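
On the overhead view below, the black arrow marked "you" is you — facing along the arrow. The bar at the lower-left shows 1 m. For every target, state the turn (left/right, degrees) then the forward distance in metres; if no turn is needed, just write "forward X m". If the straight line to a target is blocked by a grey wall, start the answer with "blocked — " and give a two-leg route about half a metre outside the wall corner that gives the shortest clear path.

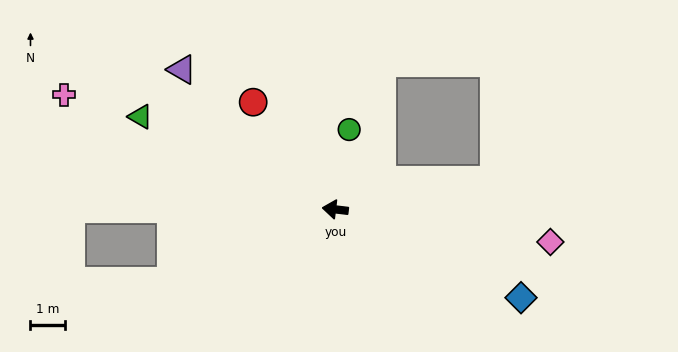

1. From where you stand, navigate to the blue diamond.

turn left 161°, forward 5.9 m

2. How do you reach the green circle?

turn right 93°, forward 2.3 m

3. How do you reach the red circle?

turn right 46°, forward 3.9 m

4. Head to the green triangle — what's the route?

turn right 19°, forward 6.2 m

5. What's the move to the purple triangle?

turn right 36°, forward 6.0 m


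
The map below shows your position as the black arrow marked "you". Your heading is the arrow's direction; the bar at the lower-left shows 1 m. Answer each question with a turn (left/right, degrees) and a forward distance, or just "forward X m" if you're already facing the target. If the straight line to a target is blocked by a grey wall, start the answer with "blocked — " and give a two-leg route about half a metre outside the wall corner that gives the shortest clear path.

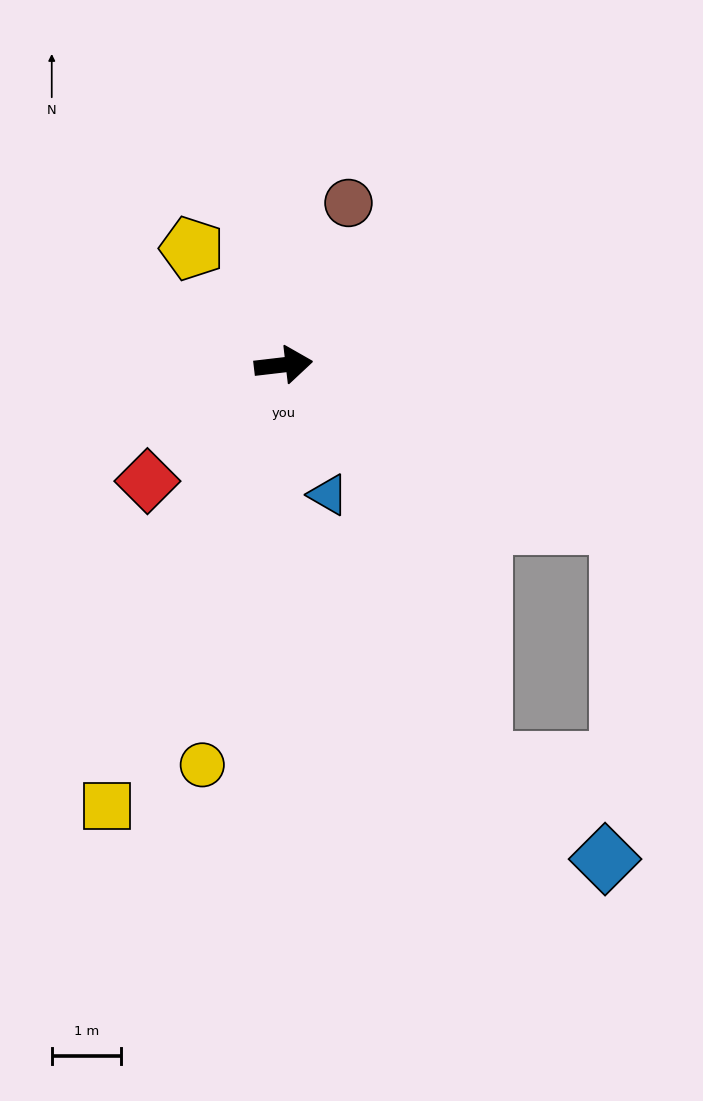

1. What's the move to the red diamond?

turn right 146°, forward 2.6 m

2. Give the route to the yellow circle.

turn right 108°, forward 5.9 m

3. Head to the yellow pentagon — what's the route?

turn left 122°, forward 2.2 m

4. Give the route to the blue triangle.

turn right 78°, forward 2.0 m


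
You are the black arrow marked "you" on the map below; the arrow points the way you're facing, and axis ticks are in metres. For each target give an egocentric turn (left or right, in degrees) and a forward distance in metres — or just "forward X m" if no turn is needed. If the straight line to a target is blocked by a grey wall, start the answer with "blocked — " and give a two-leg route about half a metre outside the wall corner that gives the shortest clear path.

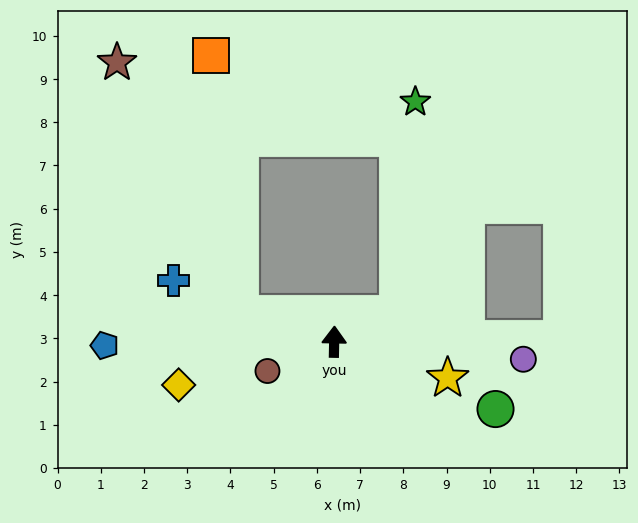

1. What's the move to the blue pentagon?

turn left 92°, forward 5.3 m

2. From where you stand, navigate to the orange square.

blocked — turn left 75°, forward 2.3 m, then turn right 67°, forward 6.0 m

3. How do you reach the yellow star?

turn right 107°, forward 2.8 m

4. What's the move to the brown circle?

turn left 115°, forward 1.7 m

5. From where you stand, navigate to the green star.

blocked — turn right 65°, forward 1.6 m, then turn left 61°, forward 4.9 m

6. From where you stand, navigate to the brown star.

blocked — turn left 75°, forward 2.3 m, then turn right 48°, forward 6.5 m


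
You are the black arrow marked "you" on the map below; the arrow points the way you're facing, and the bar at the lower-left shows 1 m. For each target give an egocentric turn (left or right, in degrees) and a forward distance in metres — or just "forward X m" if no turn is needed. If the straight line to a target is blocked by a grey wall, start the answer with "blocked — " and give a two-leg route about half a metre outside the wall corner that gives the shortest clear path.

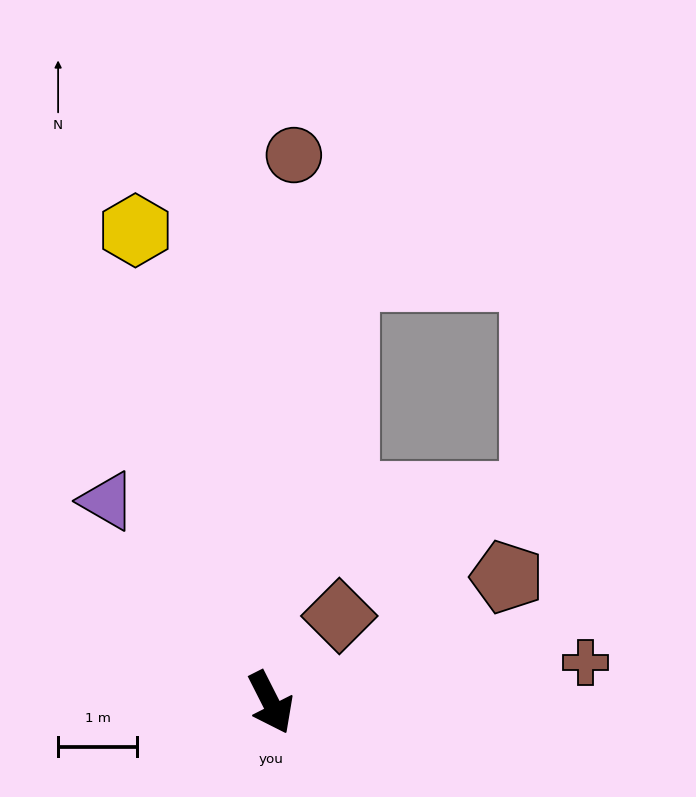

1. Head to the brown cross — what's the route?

turn left 70°, forward 4.0 m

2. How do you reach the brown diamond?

turn left 115°, forward 1.4 m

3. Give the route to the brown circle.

turn left 151°, forward 6.9 m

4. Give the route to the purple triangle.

turn right 168°, forward 3.3 m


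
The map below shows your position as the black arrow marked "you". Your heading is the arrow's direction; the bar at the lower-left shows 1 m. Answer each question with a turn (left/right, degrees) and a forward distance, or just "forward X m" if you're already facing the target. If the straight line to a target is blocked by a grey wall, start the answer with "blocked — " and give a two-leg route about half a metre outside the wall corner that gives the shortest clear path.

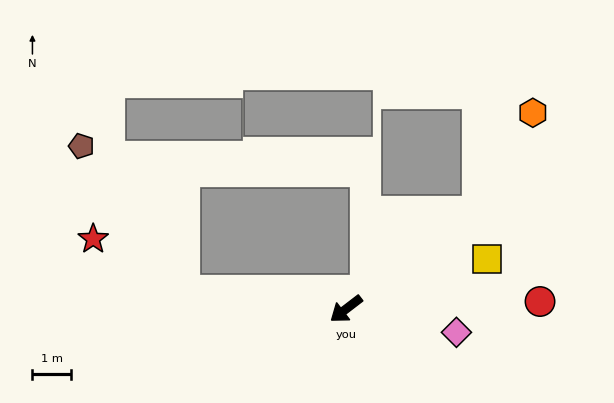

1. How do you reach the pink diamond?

turn left 131°, forward 2.9 m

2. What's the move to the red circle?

turn left 145°, forward 5.0 m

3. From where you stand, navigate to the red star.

blocked — turn right 44°, forward 4.2 m, then turn right 24°, forward 2.7 m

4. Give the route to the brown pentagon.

blocked — turn right 44°, forward 4.2 m, then turn right 48°, forward 4.6 m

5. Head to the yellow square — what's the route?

turn left 162°, forward 3.8 m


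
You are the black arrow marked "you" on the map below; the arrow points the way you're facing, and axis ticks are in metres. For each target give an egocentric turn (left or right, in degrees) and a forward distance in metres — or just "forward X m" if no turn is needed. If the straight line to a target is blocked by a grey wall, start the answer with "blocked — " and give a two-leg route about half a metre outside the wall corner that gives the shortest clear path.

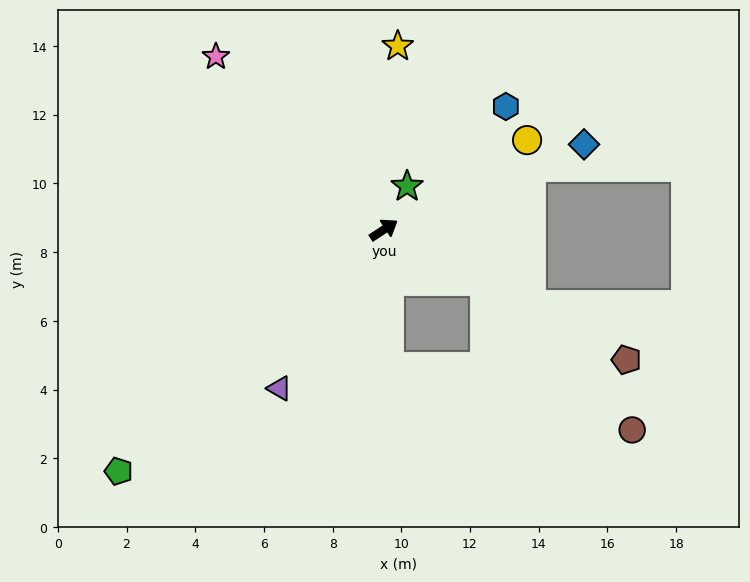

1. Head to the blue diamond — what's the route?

turn right 10°, forward 6.3 m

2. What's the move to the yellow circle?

forward 4.9 m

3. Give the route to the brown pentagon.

turn right 61°, forward 8.0 m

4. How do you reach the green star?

turn left 29°, forward 1.4 m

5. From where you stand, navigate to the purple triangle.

turn right 157°, forward 5.5 m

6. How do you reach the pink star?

turn left 101°, forward 7.0 m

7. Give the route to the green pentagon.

turn right 171°, forward 10.4 m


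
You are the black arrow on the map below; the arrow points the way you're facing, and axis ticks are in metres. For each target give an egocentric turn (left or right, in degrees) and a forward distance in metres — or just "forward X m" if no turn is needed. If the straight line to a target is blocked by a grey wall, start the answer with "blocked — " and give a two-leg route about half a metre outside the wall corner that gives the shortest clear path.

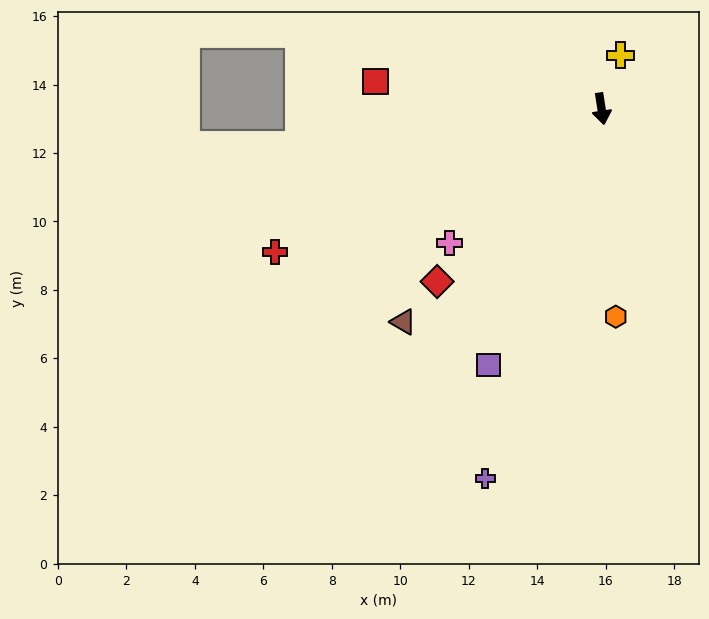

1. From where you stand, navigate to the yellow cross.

turn left 152°, forward 1.7 m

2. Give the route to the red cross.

turn right 75°, forward 10.4 m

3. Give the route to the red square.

turn right 106°, forward 6.7 m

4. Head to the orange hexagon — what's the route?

turn right 5°, forward 6.1 m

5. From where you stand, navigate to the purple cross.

turn right 26°, forward 11.3 m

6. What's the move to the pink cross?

turn right 57°, forward 5.9 m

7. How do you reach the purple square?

turn right 33°, forward 8.2 m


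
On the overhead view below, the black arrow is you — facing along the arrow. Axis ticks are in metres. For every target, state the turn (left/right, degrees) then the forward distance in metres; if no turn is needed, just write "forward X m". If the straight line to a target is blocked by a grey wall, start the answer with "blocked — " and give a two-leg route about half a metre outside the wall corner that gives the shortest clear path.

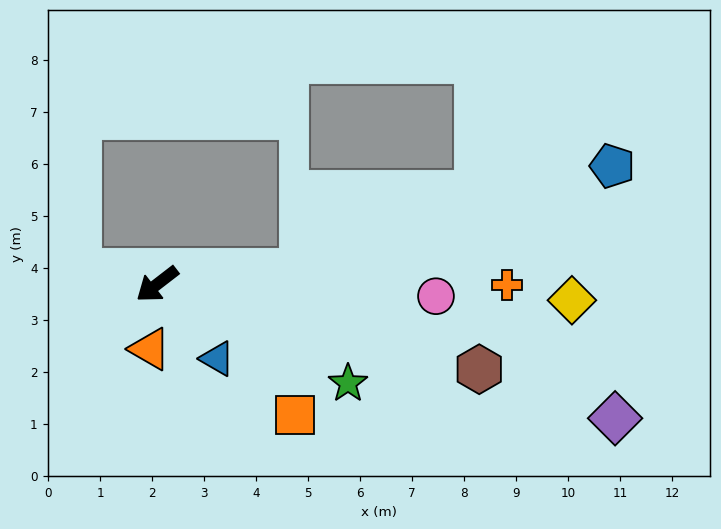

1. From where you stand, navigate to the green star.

turn left 115°, forward 4.1 m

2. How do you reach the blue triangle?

turn left 91°, forward 1.8 m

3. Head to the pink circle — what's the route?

turn left 140°, forward 5.4 m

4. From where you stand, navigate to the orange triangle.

turn left 46°, forward 1.3 m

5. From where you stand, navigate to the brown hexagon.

turn left 128°, forward 6.4 m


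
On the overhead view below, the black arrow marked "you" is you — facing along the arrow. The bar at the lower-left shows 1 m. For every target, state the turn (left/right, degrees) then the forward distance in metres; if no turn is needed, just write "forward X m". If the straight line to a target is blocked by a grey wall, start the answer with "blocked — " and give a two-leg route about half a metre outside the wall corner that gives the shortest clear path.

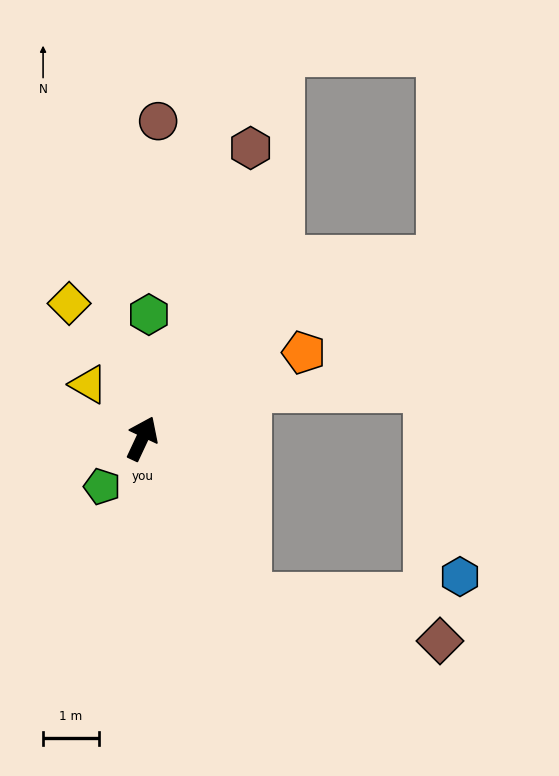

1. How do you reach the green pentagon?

turn left 165°, forward 1.1 m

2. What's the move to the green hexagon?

turn left 22°, forward 2.2 m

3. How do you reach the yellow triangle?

turn left 70°, forward 1.4 m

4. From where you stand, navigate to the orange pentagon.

turn right 37°, forward 3.3 m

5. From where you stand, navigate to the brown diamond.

blocked — turn right 121°, forward 3.4 m, then turn left 43°, forward 3.5 m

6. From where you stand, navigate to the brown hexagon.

turn left 5°, forward 5.6 m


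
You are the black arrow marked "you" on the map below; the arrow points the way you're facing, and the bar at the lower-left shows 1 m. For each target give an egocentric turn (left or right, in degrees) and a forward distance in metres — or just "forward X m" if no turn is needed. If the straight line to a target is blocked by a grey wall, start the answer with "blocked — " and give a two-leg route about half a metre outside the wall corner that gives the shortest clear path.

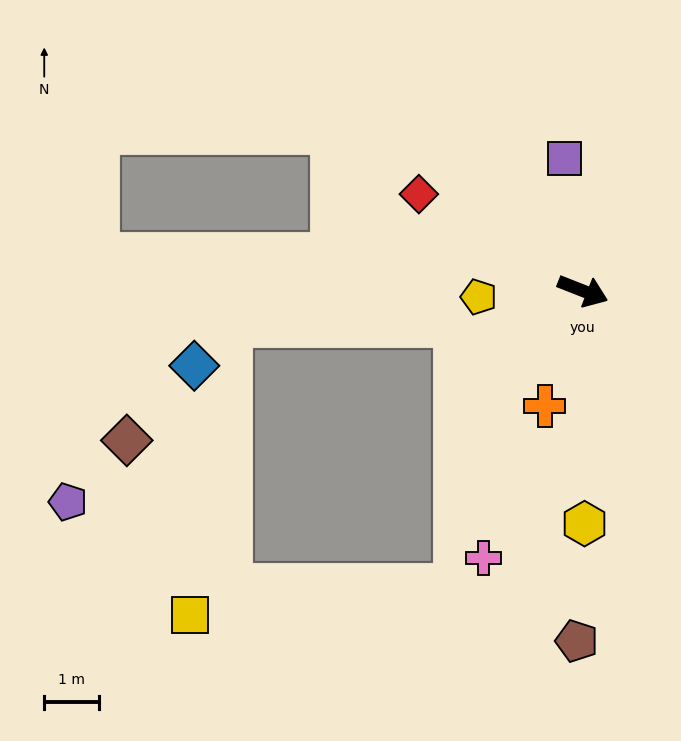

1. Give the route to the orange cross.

turn right 87°, forward 2.2 m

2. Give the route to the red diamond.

turn left 171°, forward 3.5 m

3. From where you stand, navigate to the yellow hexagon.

turn right 68°, forward 4.2 m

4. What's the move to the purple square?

turn left 119°, forward 2.4 m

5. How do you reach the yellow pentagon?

turn right 155°, forward 1.9 m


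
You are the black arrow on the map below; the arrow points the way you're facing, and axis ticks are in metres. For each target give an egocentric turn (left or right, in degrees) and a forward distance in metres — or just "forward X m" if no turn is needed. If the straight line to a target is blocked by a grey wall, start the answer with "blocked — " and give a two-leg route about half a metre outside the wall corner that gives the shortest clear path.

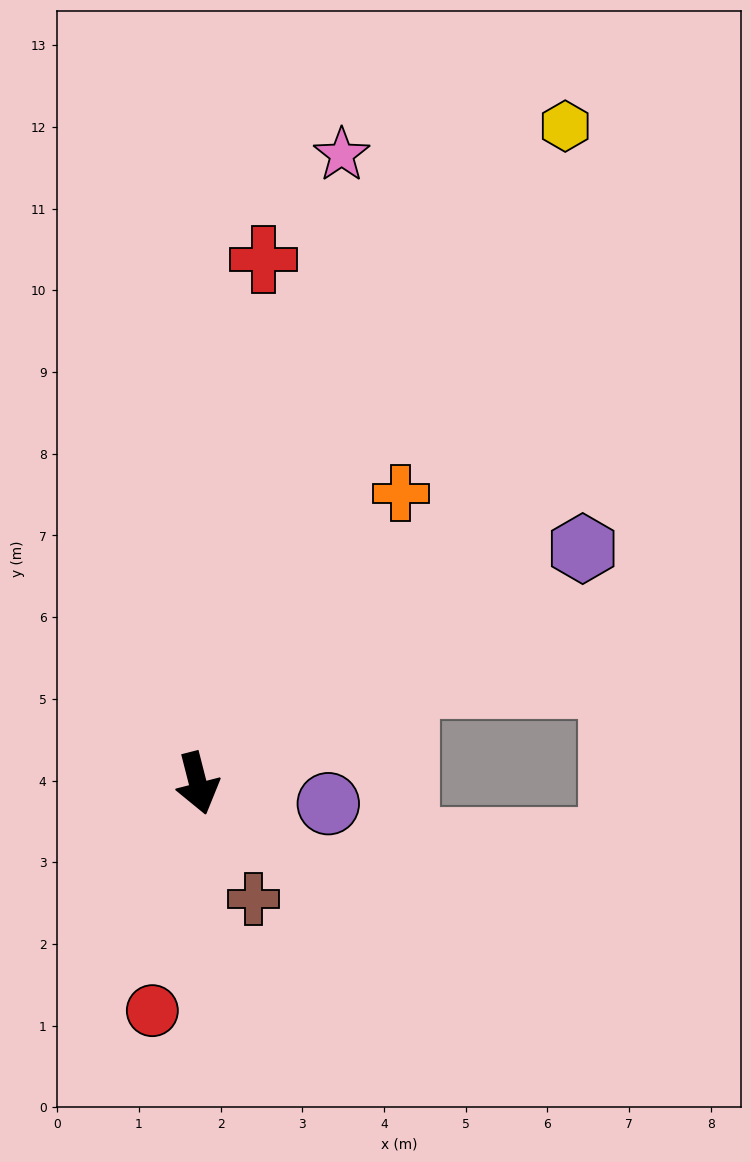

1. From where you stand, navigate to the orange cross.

turn left 131°, forward 4.3 m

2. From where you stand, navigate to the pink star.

turn left 153°, forward 7.9 m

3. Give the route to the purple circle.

turn left 67°, forward 1.6 m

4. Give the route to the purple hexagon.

turn left 107°, forward 5.5 m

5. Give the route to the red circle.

turn right 26°, forward 2.8 m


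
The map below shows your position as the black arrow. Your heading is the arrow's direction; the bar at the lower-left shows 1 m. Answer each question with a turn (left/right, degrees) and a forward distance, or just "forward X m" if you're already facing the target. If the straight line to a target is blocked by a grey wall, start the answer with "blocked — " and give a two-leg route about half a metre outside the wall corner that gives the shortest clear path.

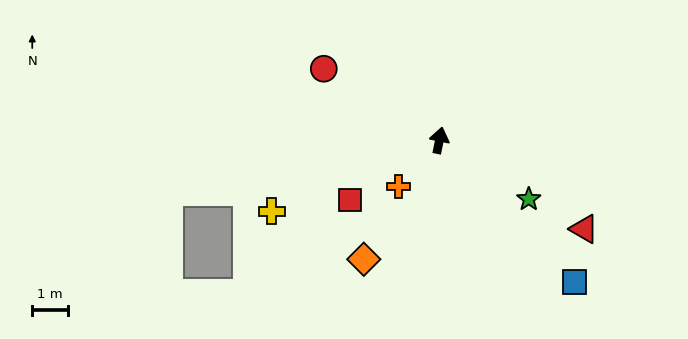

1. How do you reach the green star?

turn right 112°, forward 3.0 m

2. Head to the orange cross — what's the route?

turn left 150°, forward 1.7 m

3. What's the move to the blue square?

turn right 125°, forward 5.4 m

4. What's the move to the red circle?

turn left 70°, forward 3.8 m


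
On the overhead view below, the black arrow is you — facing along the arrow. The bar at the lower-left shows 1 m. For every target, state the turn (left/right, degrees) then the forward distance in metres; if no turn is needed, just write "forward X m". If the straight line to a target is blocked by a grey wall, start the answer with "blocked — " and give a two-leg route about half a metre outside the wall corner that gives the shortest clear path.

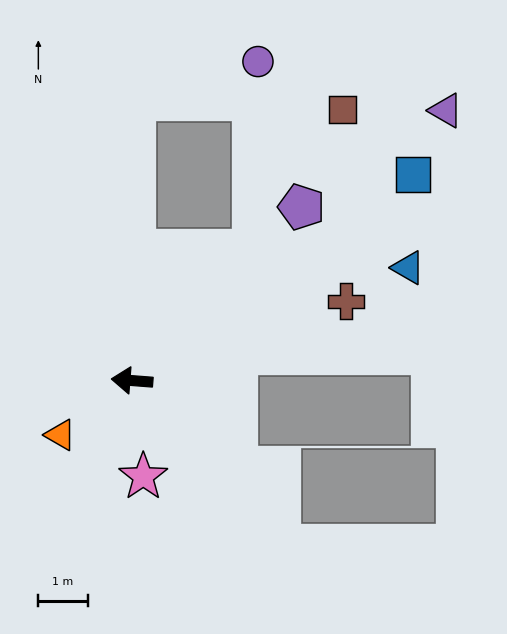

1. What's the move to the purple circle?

blocked — turn right 128°, forward 3.6 m, then turn left 41°, forward 3.8 m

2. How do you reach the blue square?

turn right 139°, forward 7.1 m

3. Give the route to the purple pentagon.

turn right 130°, forward 4.9 m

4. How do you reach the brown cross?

turn right 155°, forward 4.6 m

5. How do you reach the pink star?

turn left 101°, forward 2.0 m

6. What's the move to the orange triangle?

turn left 42°, forward 1.8 m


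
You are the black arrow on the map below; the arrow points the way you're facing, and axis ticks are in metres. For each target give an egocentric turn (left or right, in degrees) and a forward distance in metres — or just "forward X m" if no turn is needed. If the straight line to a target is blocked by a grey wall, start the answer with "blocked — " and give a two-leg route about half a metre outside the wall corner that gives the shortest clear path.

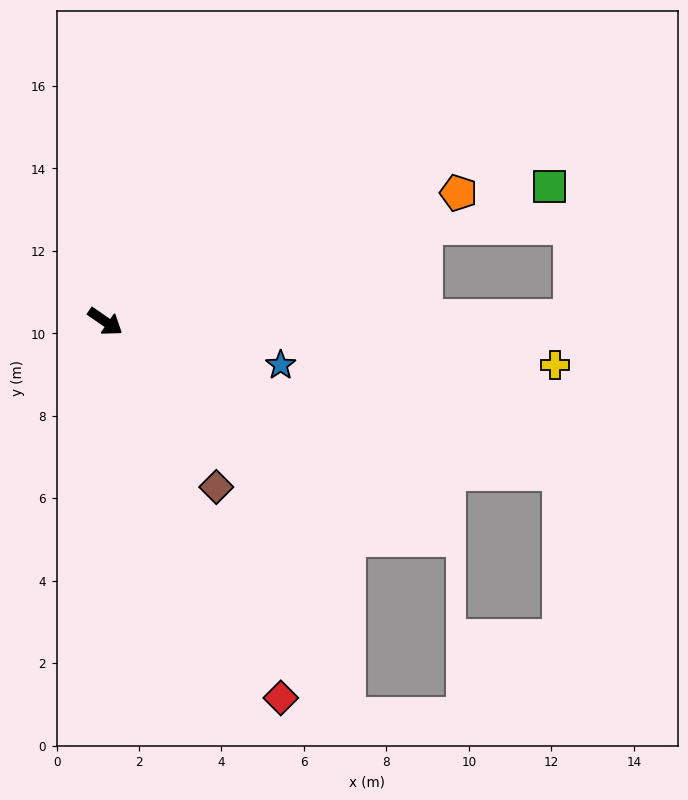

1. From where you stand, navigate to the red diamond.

turn right 30°, forward 10.1 m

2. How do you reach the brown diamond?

turn right 21°, forward 4.8 m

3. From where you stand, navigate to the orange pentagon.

turn left 55°, forward 9.1 m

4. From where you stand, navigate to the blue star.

turn left 21°, forward 4.4 m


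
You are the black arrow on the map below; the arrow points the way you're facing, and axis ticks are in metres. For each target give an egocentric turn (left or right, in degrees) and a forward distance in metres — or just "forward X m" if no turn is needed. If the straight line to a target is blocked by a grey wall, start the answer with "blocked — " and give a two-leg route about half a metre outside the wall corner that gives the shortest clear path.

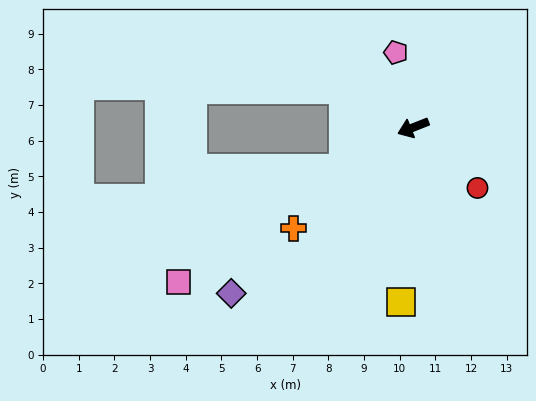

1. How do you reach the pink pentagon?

turn right 98°, forward 2.2 m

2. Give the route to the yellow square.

turn left 64°, forward 4.9 m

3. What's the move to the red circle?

turn left 115°, forward 2.5 m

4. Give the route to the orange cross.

turn left 19°, forward 4.4 m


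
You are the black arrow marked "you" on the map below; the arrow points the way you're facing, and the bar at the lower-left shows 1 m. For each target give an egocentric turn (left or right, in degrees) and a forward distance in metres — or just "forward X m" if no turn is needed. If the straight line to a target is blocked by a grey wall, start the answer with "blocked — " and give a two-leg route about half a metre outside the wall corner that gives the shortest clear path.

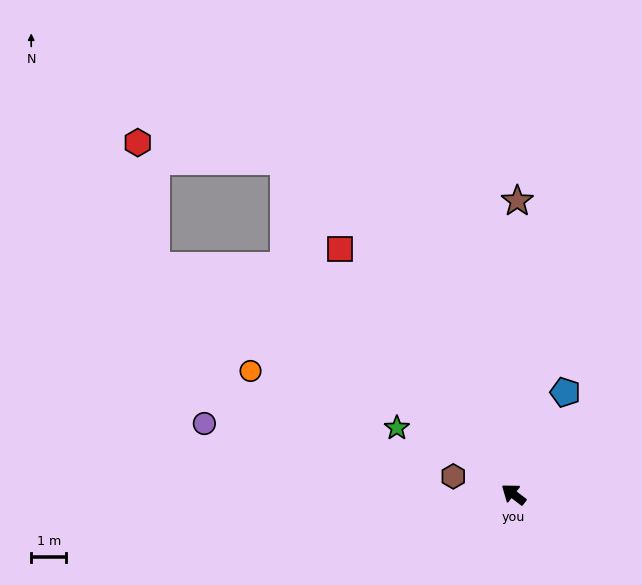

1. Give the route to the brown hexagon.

turn left 21°, forward 1.8 m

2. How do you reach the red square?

turn right 17°, forward 8.6 m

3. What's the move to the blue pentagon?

turn right 80°, forward 3.3 m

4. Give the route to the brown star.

turn right 53°, forward 8.4 m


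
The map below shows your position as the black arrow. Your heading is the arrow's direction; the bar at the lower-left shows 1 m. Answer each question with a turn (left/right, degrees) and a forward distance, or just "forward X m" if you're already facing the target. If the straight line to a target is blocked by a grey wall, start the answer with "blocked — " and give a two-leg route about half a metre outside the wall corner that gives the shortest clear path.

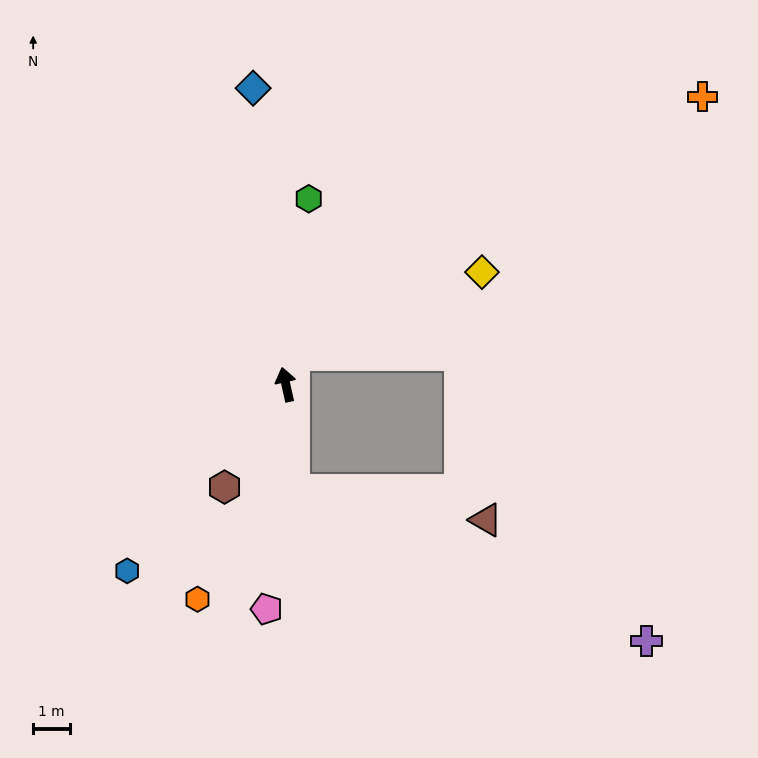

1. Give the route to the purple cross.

blocked — turn left 172°, forward 2.8 m, then turn left 62°, forward 10.4 m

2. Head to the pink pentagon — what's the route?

turn left 163°, forward 6.1 m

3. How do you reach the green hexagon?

turn right 20°, forward 5.1 m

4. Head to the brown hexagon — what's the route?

turn left 137°, forward 3.2 m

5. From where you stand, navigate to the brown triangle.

blocked — turn left 172°, forward 2.8 m, then turn left 76°, forward 5.2 m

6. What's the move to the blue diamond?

turn right 6°, forward 8.1 m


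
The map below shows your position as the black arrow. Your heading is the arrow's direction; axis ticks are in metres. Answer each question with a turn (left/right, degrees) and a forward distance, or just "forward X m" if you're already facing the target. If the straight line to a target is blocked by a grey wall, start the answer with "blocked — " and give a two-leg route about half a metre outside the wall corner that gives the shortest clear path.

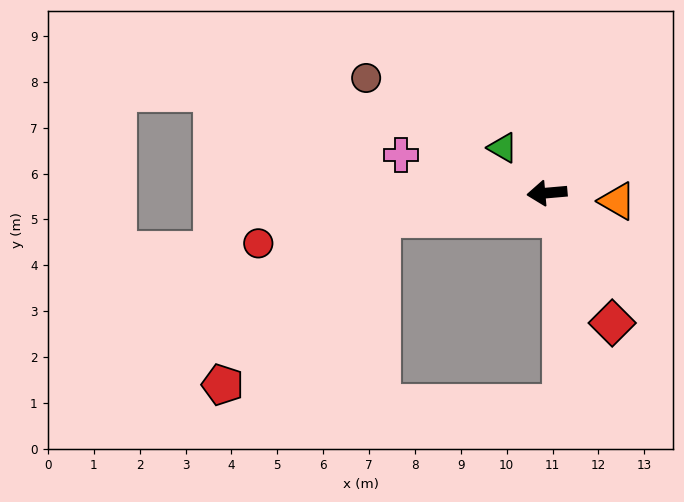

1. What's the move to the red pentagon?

blocked — turn left 4°, forward 3.6 m, then turn left 37°, forward 5.0 m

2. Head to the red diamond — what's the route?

turn left 112°, forward 3.2 m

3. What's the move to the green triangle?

turn right 51°, forward 1.4 m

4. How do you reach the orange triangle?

turn left 168°, forward 1.5 m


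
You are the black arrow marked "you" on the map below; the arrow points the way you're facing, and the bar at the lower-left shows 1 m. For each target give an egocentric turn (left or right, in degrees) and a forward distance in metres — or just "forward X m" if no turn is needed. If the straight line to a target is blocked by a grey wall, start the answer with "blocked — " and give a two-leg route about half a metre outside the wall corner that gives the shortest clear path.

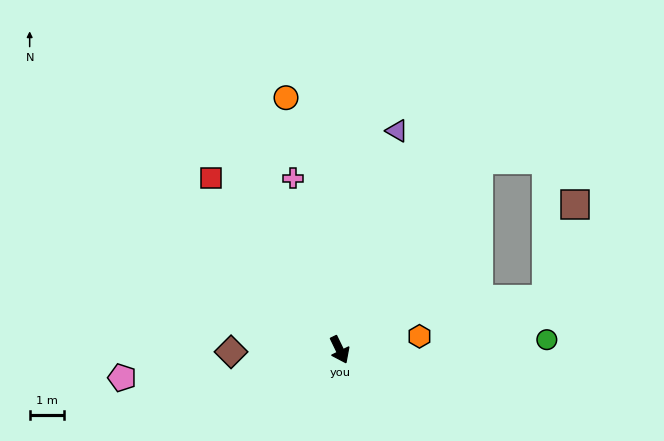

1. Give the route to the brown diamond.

turn right 115°, forward 3.2 m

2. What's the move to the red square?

turn right 169°, forward 6.2 m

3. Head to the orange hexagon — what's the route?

turn left 74°, forward 2.4 m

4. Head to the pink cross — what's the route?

turn left 169°, forward 5.2 m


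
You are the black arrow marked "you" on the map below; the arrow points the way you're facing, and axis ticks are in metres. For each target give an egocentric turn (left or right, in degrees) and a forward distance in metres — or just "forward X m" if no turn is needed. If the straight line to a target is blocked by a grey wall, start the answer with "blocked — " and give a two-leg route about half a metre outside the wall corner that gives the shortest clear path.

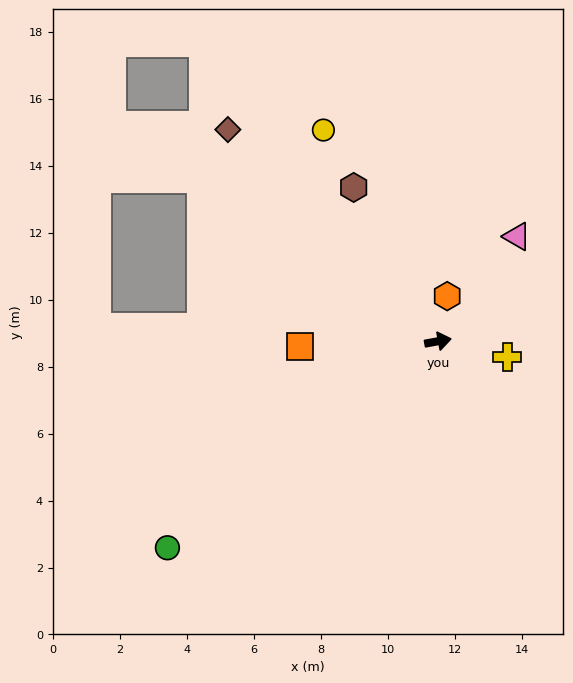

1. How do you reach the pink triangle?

turn left 43°, forward 3.9 m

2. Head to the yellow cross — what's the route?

turn right 23°, forward 2.1 m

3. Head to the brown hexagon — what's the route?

turn left 108°, forward 5.2 m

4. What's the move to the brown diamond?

turn left 124°, forward 8.9 m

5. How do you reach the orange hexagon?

turn left 68°, forward 1.4 m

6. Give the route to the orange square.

turn left 172°, forward 4.1 m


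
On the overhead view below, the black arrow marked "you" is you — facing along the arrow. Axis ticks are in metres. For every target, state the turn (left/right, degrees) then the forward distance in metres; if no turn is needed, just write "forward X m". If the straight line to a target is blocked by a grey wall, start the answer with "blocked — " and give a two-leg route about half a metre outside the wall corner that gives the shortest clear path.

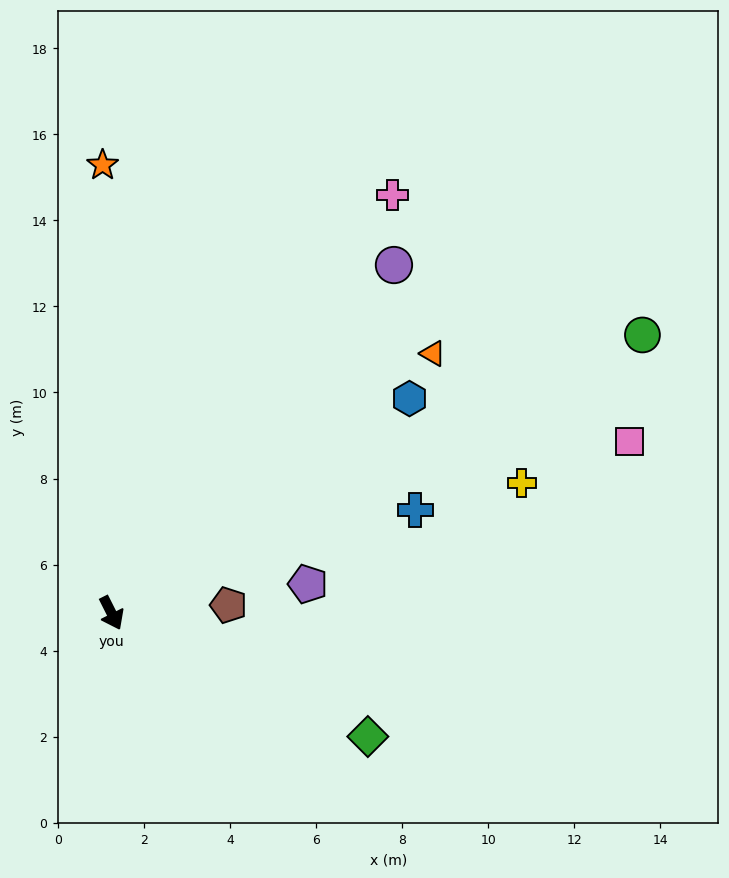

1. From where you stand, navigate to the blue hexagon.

turn left 99°, forward 8.5 m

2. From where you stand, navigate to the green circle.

turn left 91°, forward 13.9 m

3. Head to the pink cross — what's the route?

turn left 119°, forward 11.7 m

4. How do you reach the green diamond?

turn left 38°, forward 6.6 m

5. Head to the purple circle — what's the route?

turn left 114°, forward 10.4 m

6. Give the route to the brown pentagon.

turn left 67°, forward 2.7 m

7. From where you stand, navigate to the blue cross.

turn left 82°, forward 7.5 m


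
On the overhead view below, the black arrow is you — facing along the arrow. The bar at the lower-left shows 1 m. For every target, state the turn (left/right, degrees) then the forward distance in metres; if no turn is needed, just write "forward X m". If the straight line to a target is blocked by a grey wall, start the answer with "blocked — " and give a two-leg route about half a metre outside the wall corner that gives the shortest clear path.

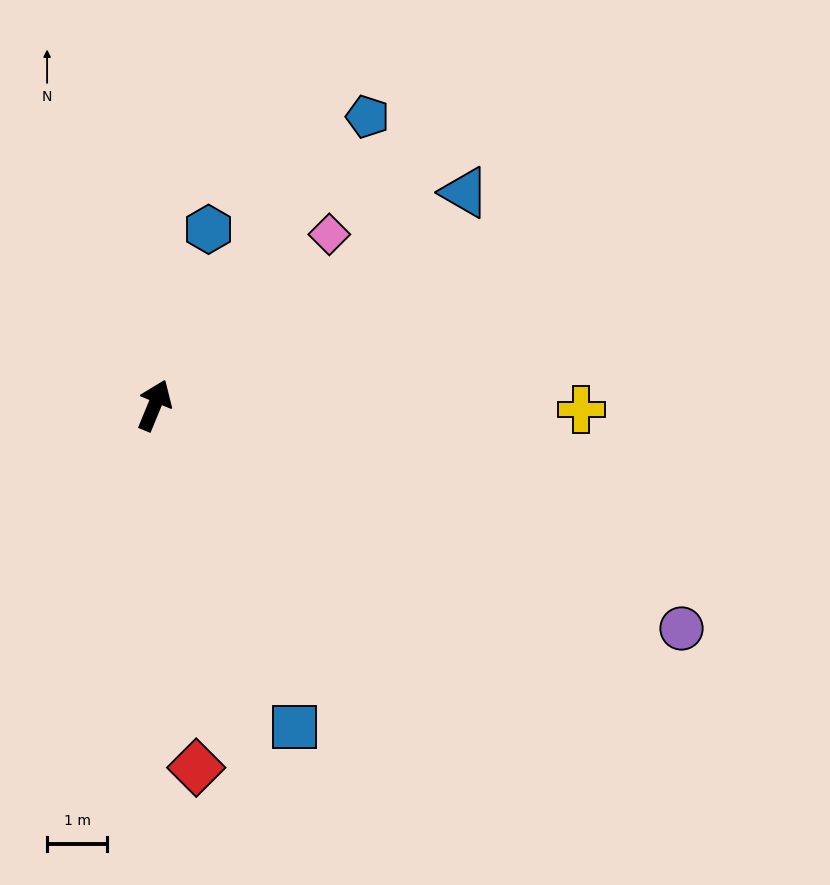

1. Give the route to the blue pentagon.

turn right 14°, forward 6.0 m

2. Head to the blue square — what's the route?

turn right 134°, forward 5.9 m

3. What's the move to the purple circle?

turn right 91°, forward 9.6 m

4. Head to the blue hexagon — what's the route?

turn left 5°, forward 3.1 m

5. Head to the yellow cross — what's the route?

turn right 68°, forward 7.1 m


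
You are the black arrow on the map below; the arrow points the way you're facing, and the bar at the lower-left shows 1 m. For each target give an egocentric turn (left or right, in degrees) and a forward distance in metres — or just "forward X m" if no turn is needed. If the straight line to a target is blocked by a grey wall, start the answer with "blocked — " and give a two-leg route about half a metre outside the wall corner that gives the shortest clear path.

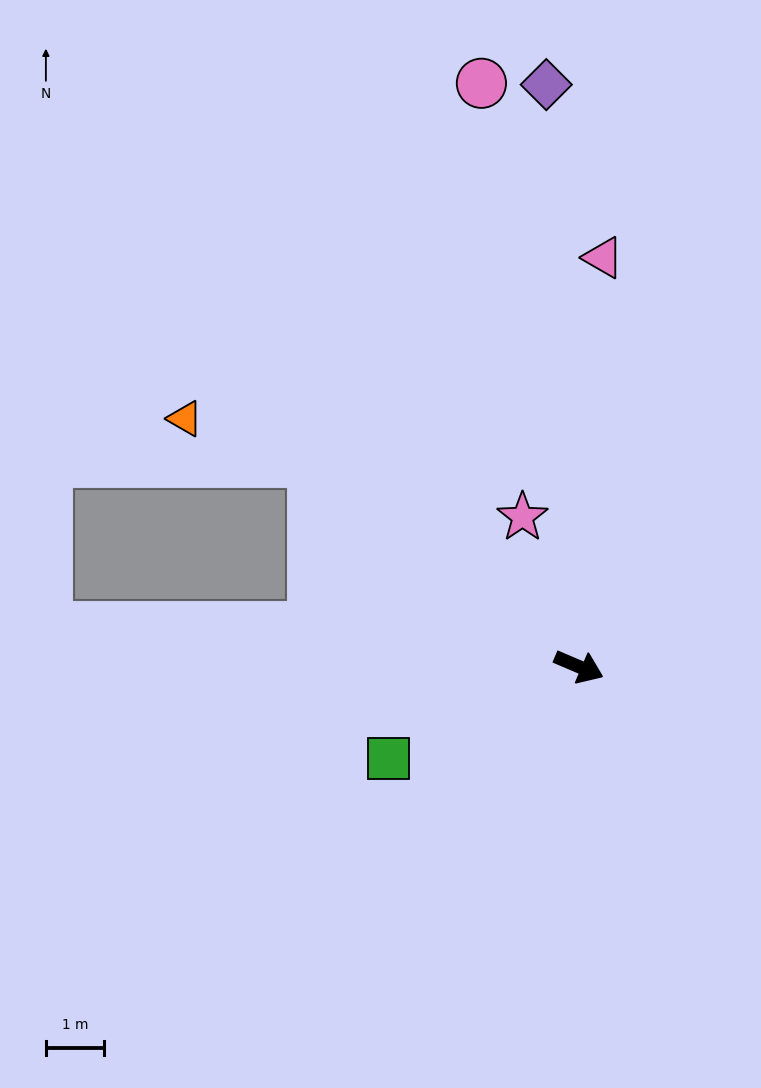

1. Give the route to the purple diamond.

turn left 116°, forward 10.0 m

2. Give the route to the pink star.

turn left 134°, forward 2.7 m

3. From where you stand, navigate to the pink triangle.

turn left 110°, forward 7.0 m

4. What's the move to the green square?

turn right 131°, forward 3.6 m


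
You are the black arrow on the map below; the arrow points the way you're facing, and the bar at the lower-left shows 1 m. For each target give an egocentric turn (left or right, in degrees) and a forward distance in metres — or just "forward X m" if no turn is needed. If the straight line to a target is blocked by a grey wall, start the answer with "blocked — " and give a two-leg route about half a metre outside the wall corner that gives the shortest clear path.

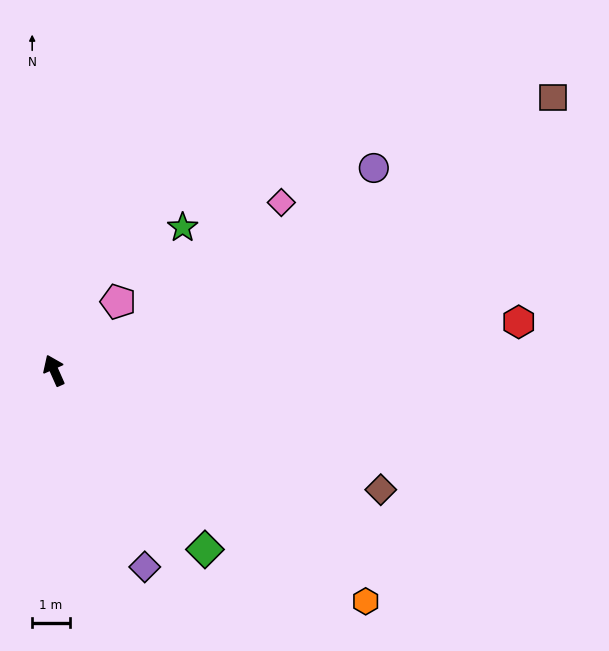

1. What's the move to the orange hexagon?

turn right 151°, forward 10.3 m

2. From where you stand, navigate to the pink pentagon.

turn right 67°, forward 2.5 m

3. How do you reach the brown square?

turn right 85°, forward 15.1 m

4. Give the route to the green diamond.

turn right 164°, forward 6.2 m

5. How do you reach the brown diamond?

turn right 134°, forward 9.2 m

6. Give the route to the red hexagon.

turn right 108°, forward 12.4 m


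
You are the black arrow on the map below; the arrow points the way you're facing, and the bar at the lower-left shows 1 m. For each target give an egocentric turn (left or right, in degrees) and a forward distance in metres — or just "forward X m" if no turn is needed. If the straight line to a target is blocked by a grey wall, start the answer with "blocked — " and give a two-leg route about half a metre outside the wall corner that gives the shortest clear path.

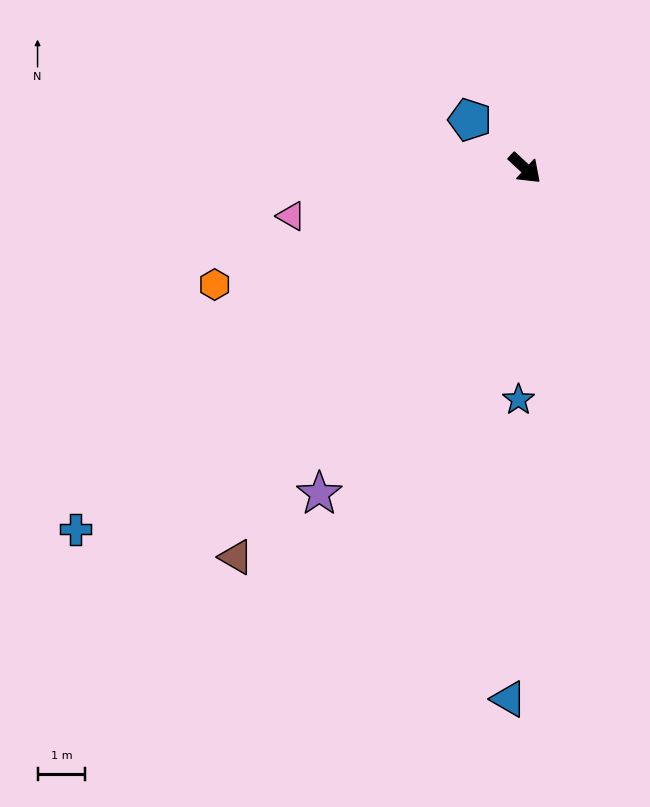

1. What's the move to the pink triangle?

turn right 126°, forward 5.0 m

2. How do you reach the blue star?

turn right 49°, forward 4.9 m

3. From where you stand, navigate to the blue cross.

turn right 98°, forward 12.1 m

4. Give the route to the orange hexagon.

turn right 117°, forward 6.9 m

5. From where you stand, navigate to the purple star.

turn right 80°, forward 8.1 m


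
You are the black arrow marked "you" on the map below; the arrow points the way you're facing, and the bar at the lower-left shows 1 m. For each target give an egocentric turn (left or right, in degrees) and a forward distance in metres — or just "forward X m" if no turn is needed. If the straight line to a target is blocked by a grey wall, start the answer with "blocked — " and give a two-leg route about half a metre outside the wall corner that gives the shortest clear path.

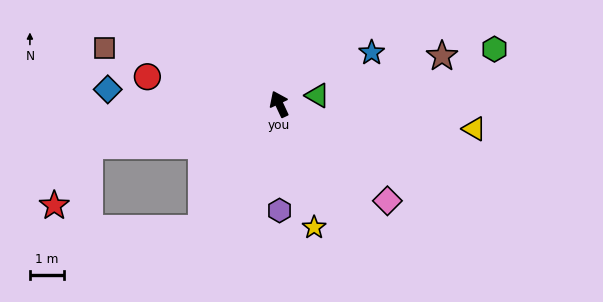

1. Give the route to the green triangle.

turn right 102°, forward 1.2 m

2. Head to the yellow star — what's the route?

turn left 171°, forward 3.8 m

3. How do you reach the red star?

blocked — turn left 77°, forward 5.8 m, then turn left 48°, forward 2.1 m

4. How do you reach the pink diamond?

turn right 157°, forward 4.3 m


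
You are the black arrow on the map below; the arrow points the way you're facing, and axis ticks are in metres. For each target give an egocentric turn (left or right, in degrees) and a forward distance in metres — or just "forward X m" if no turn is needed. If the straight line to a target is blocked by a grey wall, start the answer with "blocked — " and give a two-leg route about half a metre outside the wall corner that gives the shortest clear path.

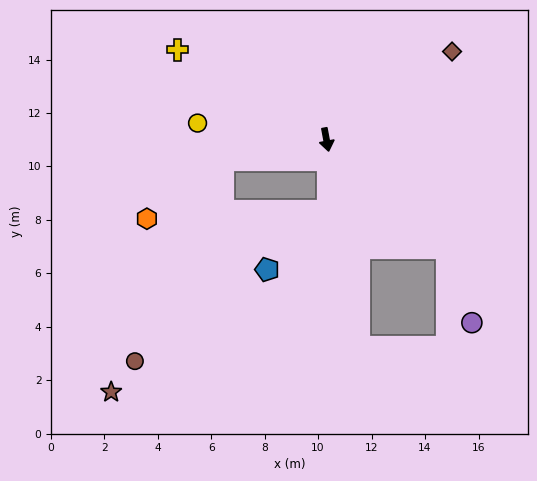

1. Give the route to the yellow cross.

turn right 132°, forward 6.5 m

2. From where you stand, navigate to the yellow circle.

turn right 108°, forward 4.9 m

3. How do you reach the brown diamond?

turn left 115°, forward 5.7 m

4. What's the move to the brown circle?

blocked — turn right 89°, forward 3.9 m, then turn left 55°, forward 8.2 m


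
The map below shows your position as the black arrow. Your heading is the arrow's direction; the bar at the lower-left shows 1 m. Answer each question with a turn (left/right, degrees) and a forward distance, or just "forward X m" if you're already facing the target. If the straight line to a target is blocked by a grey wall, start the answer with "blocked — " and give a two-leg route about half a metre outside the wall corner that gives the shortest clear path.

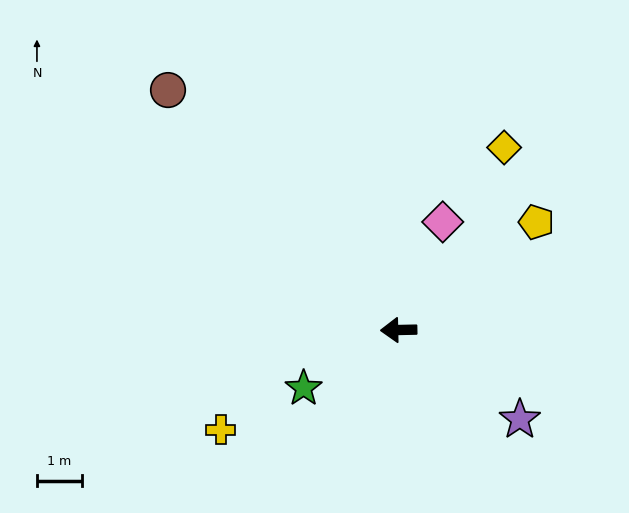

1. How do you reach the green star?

turn left 30°, forward 2.5 m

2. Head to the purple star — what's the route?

turn left 142°, forward 3.4 m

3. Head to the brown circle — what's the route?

turn right 47°, forward 7.4 m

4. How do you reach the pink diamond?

turn right 113°, forward 2.6 m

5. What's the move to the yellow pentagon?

turn right 143°, forward 3.9 m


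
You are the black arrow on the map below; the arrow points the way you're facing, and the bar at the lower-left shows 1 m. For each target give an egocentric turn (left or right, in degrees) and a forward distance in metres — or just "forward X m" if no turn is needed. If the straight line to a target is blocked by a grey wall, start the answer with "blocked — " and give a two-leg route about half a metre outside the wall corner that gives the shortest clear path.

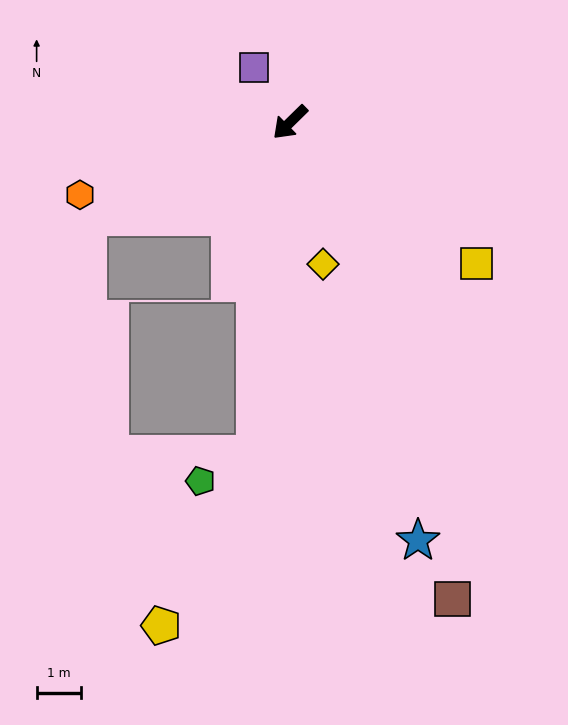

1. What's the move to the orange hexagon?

turn right 25°, forward 5.0 m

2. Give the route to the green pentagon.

blocked — turn left 40°, forward 7.5 m, then turn right 59°, forward 1.4 m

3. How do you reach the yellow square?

turn left 98°, forward 5.2 m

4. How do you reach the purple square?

turn right 101°, forward 1.5 m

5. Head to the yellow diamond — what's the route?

turn left 59°, forward 3.3 m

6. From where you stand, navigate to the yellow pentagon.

blocked — turn left 40°, forward 7.5 m, then turn right 23°, forward 4.4 m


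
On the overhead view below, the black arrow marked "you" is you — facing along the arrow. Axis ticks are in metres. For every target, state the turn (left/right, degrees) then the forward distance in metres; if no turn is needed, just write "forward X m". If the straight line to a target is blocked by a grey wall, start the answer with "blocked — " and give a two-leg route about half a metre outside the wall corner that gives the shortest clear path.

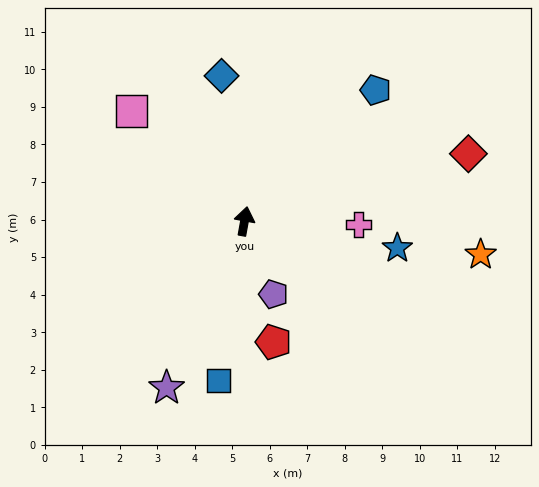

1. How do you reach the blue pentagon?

turn right 35°, forward 4.9 m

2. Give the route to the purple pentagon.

turn right 148°, forward 2.1 m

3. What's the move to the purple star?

turn left 165°, forward 4.9 m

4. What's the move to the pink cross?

turn right 81°, forward 3.0 m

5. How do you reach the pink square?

turn left 56°, forward 4.2 m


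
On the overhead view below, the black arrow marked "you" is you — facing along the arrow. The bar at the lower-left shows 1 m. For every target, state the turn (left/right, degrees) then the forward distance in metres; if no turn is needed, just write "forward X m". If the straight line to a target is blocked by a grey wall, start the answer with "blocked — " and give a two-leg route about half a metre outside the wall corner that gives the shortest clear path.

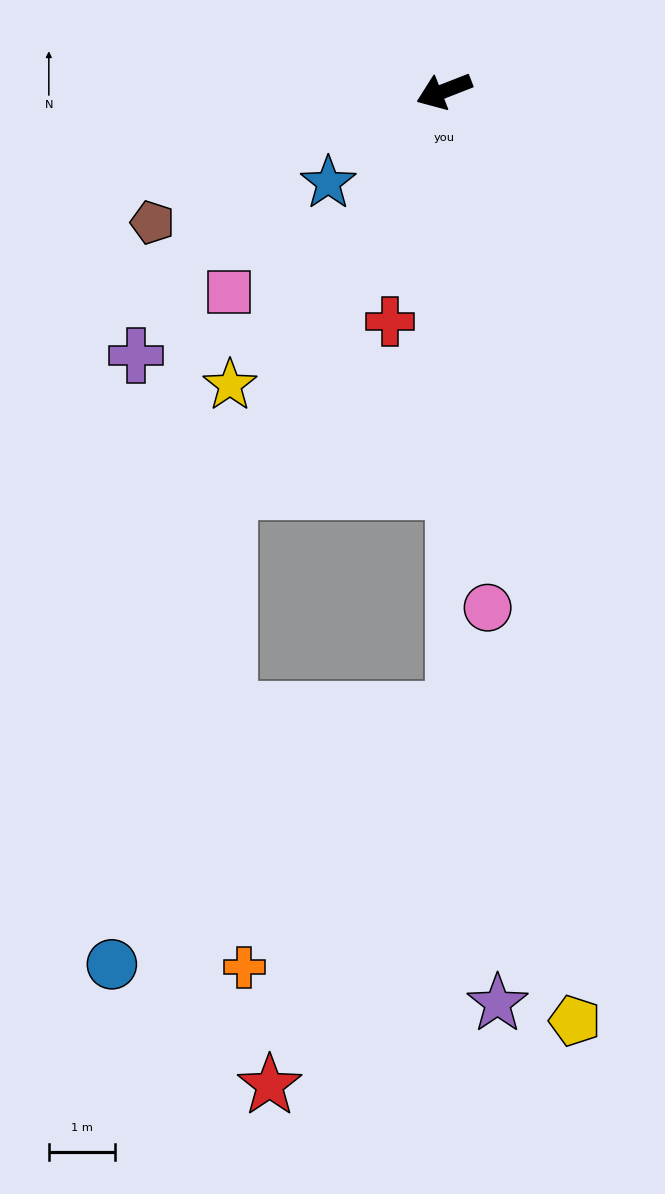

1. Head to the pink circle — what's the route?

turn left 73°, forward 7.8 m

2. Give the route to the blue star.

turn left 17°, forward 2.2 m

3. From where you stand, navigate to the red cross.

turn left 55°, forward 3.6 m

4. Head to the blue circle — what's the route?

blocked — turn left 40°, forward 6.9 m, then turn left 15°, forward 7.4 m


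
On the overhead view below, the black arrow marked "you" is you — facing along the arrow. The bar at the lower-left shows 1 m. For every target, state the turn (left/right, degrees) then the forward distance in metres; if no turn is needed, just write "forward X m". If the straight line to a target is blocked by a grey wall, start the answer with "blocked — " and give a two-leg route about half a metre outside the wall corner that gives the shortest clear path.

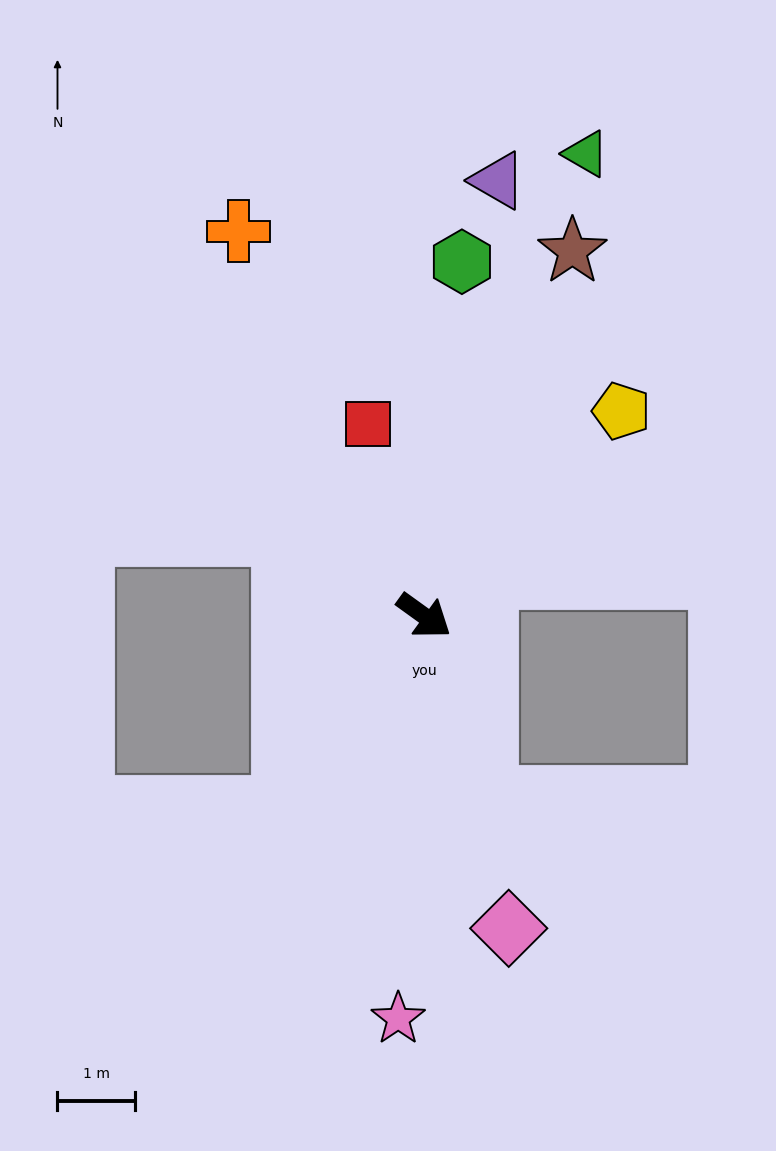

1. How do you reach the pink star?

turn right 58°, forward 5.2 m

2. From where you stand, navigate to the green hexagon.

turn left 120°, forward 4.6 m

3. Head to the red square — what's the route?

turn left 142°, forward 2.6 m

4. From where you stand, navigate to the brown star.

turn left 104°, forward 5.1 m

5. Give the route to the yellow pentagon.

turn left 82°, forward 3.7 m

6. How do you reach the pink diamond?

turn right 39°, forward 4.2 m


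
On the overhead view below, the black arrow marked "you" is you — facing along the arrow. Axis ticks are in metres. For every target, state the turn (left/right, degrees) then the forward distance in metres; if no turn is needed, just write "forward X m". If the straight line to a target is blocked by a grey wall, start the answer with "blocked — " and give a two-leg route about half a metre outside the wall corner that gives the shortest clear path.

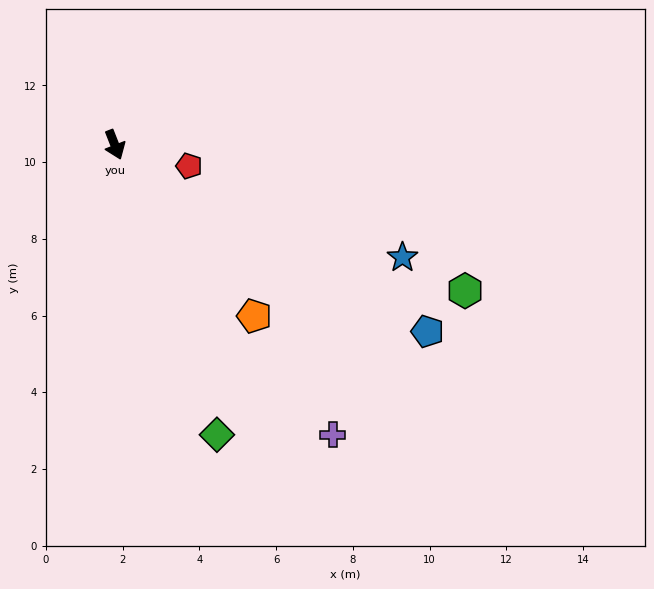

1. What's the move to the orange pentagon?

turn left 18°, forward 5.8 m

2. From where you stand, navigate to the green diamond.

turn right 2°, forward 8.0 m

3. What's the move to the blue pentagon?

turn left 38°, forward 9.5 m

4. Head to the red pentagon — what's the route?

turn left 53°, forward 2.0 m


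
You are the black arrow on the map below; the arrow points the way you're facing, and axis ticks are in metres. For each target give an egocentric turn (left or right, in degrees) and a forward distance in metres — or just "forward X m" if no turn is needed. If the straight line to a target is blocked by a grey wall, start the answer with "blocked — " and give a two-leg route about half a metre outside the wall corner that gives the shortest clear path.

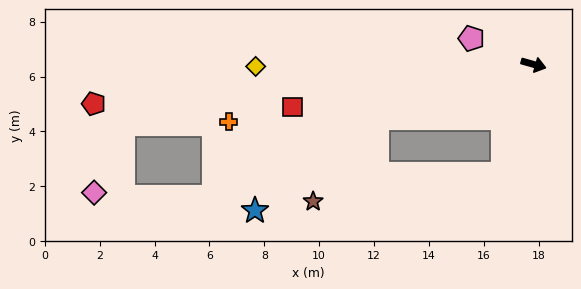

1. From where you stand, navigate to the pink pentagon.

turn left 173°, forward 2.5 m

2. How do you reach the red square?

turn right 154°, forward 8.9 m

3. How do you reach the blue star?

blocked — turn right 145°, forward 6.0 m, then turn left 18°, forward 5.6 m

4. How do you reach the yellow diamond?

turn right 164°, forward 10.1 m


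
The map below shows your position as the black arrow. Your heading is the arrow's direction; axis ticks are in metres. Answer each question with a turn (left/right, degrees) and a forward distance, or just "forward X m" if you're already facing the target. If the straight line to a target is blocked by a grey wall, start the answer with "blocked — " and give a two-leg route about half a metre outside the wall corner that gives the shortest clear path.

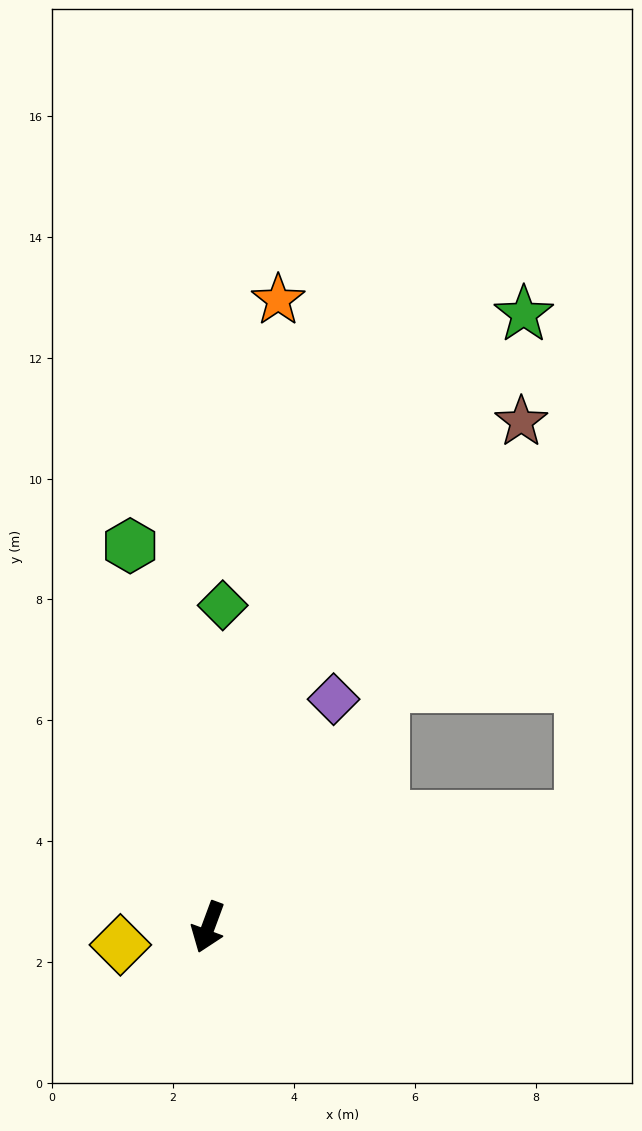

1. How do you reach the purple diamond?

turn left 172°, forward 4.3 m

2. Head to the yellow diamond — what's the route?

turn right 58°, forward 1.5 m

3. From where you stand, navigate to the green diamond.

turn right 162°, forward 5.3 m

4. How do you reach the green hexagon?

turn right 148°, forward 6.4 m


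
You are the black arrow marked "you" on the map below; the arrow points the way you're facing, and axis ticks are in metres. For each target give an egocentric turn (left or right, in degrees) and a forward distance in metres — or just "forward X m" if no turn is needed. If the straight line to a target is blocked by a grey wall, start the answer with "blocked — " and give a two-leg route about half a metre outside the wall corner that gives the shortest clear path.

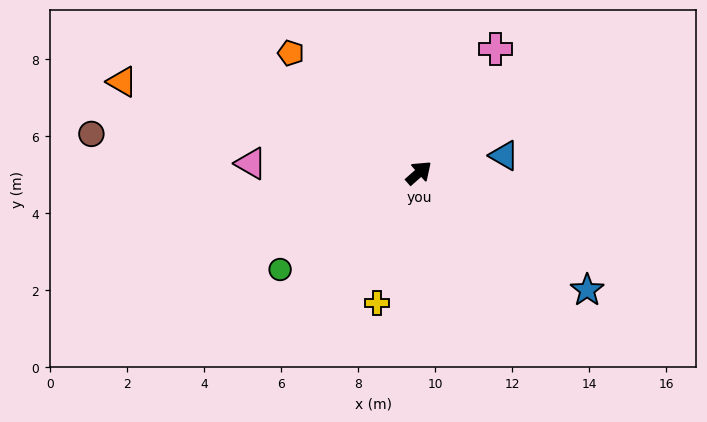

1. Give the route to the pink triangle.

turn left 135°, forward 4.4 m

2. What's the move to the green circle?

turn left 174°, forward 4.4 m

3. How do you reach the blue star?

turn right 76°, forward 5.3 m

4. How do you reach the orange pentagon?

turn left 96°, forward 4.6 m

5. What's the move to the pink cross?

turn left 17°, forward 3.8 m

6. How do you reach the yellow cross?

turn right 149°, forward 3.5 m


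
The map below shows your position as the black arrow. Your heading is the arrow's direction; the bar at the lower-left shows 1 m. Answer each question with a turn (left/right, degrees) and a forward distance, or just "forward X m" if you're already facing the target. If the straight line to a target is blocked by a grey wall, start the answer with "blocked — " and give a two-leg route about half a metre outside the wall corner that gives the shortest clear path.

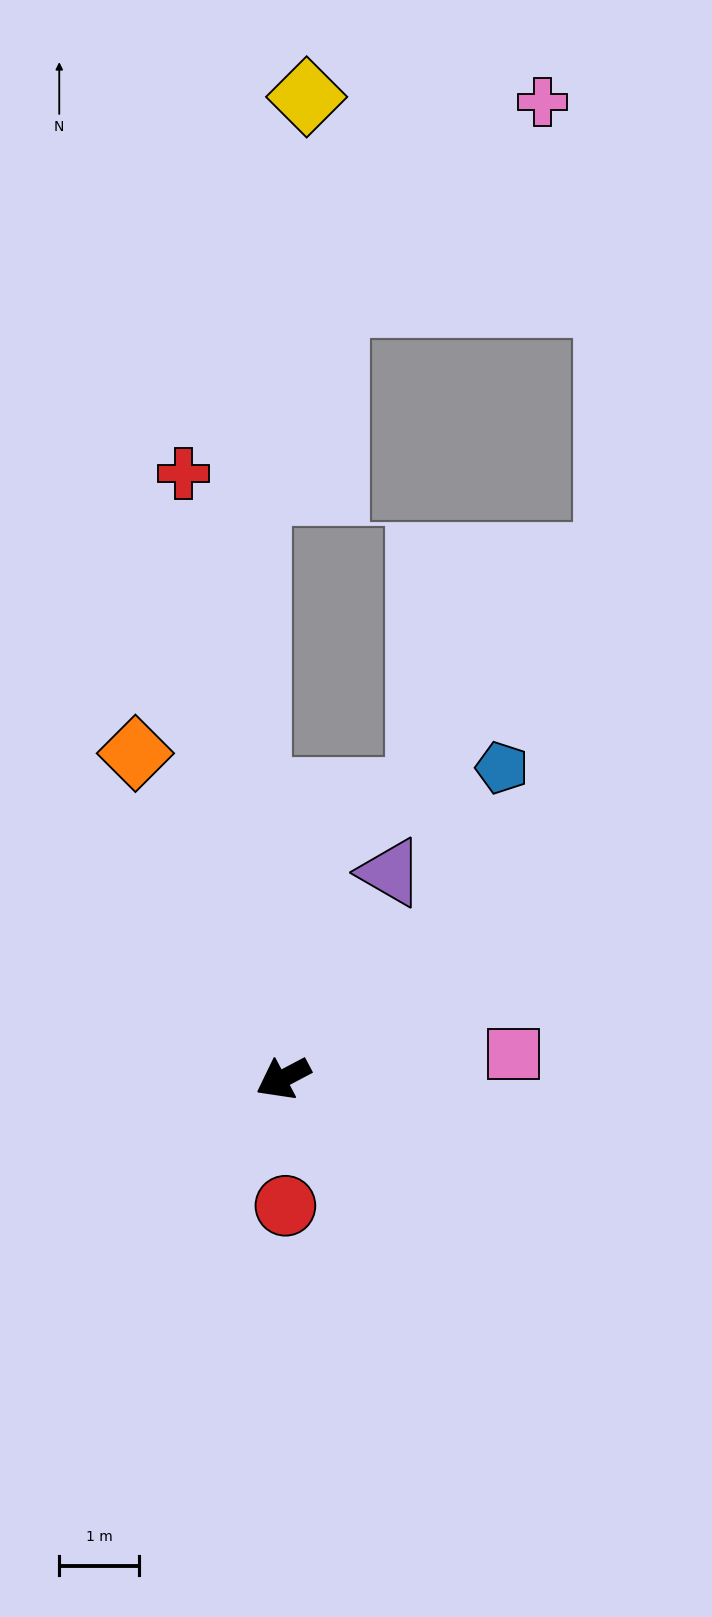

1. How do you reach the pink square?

turn left 158°, forward 2.9 m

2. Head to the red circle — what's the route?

turn left 63°, forward 1.6 m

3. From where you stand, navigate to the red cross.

turn right 108°, forward 7.6 m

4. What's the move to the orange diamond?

turn right 93°, forward 4.5 m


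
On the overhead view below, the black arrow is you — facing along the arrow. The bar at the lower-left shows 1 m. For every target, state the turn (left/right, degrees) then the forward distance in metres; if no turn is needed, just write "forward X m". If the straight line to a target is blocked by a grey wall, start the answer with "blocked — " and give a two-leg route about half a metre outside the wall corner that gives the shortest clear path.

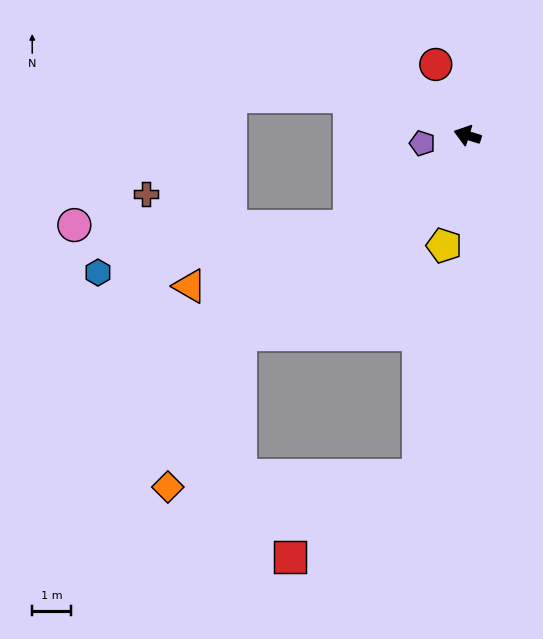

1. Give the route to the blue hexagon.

blocked — turn left 55°, forward 3.9 m, then turn right 27°, forward 6.6 m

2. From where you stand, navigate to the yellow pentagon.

turn left 95°, forward 2.9 m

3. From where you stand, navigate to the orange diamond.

blocked — turn left 59°, forward 7.8 m, then turn left 23°, forward 4.4 m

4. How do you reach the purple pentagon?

turn left 27°, forward 1.2 m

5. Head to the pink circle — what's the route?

blocked — turn left 55°, forward 3.9 m, then turn right 38°, forward 7.1 m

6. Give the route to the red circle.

turn right 49°, forward 2.0 m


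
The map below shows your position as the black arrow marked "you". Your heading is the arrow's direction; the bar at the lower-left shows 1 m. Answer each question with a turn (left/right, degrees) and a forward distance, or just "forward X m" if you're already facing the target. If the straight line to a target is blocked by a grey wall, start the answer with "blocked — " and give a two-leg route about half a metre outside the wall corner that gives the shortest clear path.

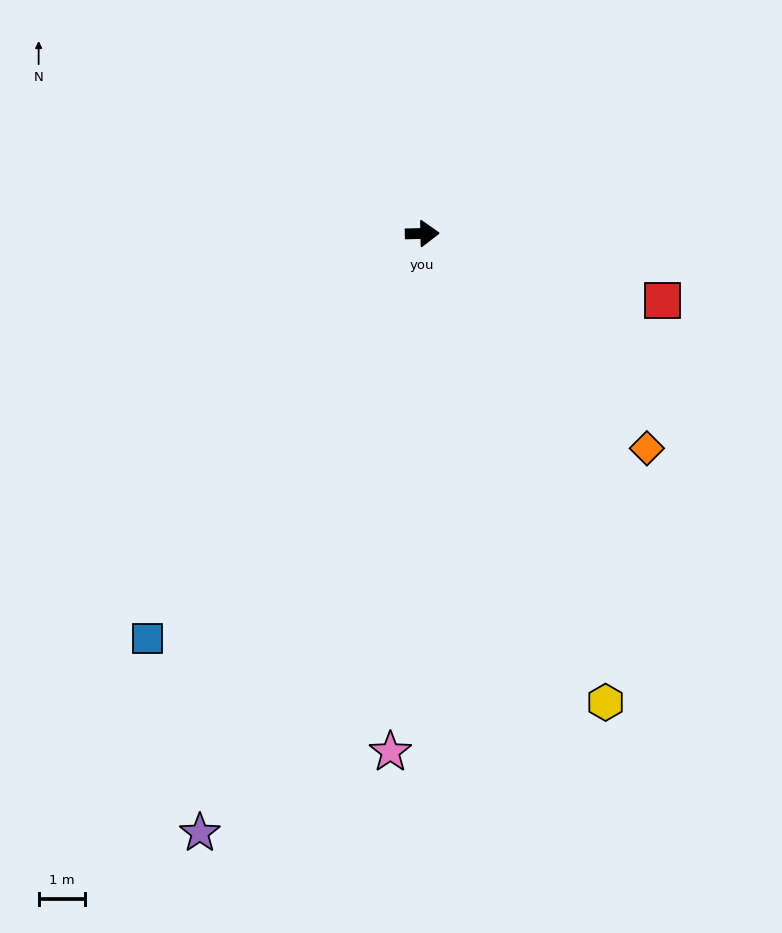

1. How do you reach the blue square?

turn right 125°, forward 10.5 m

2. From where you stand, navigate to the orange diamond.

turn right 45°, forward 6.7 m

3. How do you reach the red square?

turn right 17°, forward 5.3 m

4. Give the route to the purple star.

turn right 112°, forward 13.7 m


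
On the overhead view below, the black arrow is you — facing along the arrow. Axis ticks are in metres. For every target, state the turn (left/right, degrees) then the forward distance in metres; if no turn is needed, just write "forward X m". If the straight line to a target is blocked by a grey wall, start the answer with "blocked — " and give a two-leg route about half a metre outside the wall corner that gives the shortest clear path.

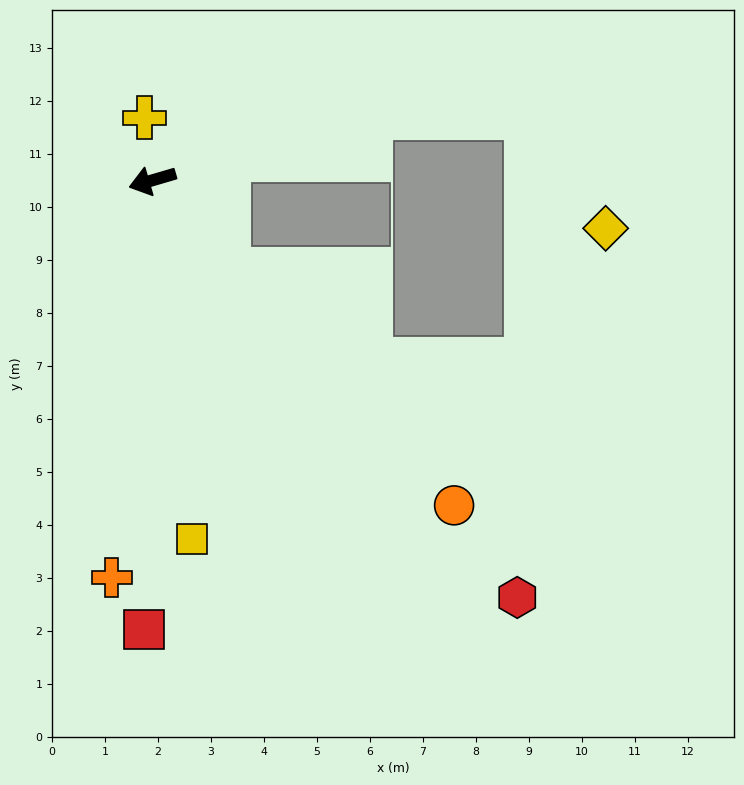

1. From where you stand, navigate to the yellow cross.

turn right 99°, forward 1.2 m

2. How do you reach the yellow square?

turn left 80°, forward 6.8 m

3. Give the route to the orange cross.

turn left 68°, forward 7.5 m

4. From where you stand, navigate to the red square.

turn left 73°, forward 8.5 m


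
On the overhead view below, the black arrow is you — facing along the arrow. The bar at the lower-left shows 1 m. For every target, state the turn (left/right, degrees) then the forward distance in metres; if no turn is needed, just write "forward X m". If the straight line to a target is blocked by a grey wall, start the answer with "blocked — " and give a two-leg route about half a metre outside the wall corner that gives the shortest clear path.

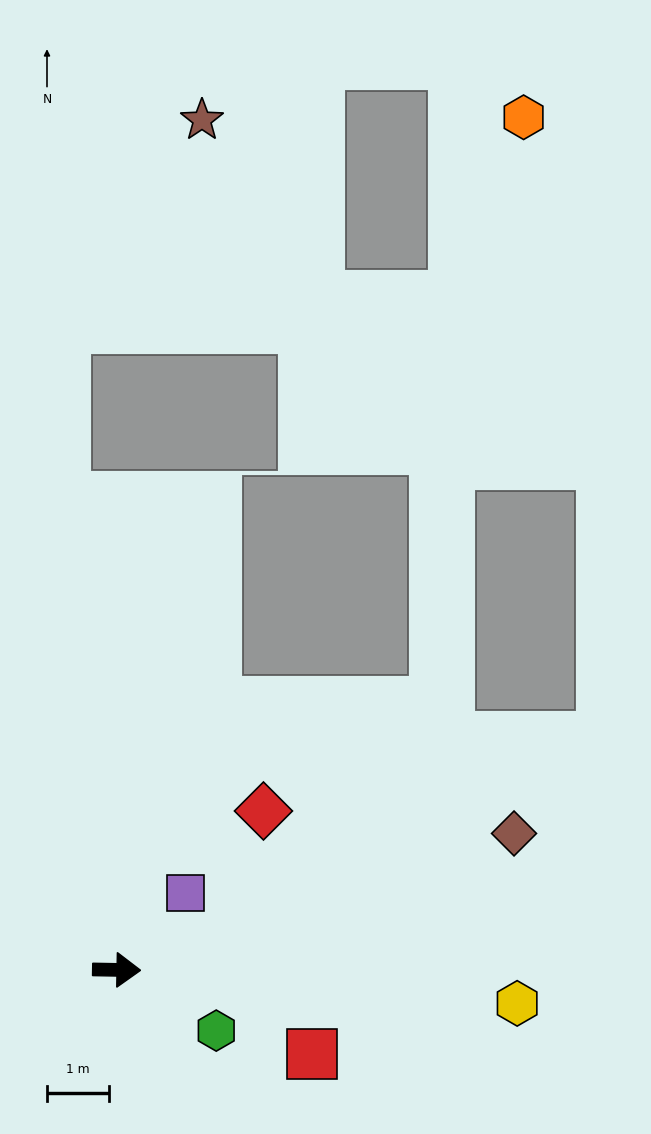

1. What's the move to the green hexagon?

turn right 30°, forward 1.9 m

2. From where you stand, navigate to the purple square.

turn left 49°, forward 1.7 m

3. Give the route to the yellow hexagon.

turn right 4°, forward 6.5 m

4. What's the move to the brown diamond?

turn left 20°, forward 6.8 m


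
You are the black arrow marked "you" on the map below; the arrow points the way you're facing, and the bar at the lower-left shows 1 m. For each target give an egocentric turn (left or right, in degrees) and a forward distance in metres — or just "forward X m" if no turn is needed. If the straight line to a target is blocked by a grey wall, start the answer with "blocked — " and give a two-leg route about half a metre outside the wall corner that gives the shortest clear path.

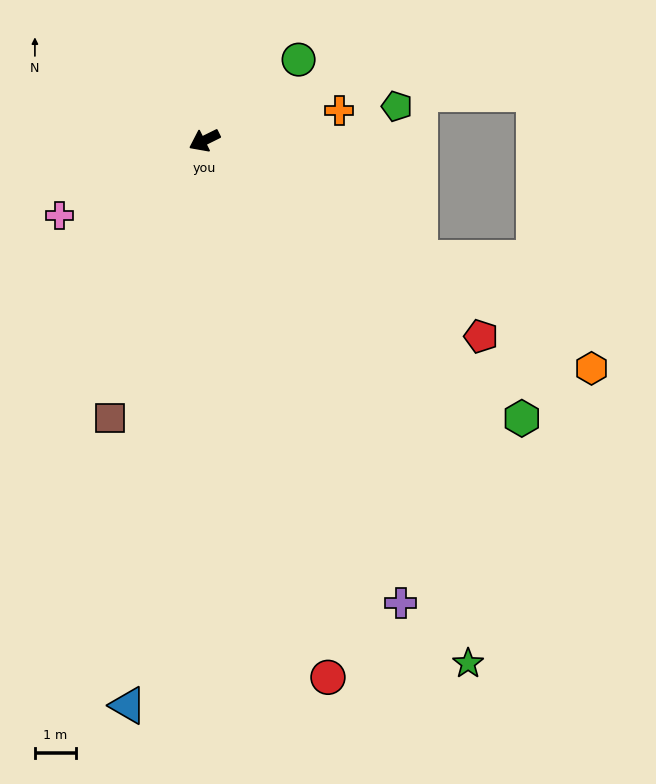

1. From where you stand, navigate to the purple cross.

turn left 87°, forward 12.2 m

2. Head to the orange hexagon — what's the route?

turn left 123°, forward 10.9 m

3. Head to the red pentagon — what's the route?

turn left 118°, forward 8.2 m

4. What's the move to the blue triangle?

turn left 56°, forward 13.8 m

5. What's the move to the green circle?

turn right 166°, forward 3.0 m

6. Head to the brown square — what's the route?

turn left 45°, forward 7.1 m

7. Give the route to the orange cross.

turn left 166°, forward 3.3 m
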